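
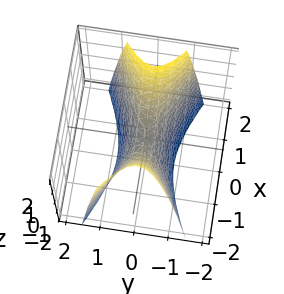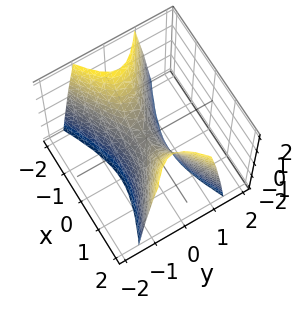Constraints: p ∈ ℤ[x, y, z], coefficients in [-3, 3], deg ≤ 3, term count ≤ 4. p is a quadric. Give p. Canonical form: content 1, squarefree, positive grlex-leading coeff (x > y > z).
x^2 - 3*y^2 - z

First, the degree is 2 — a hyperbolic paraboloid; a quadric.
Then, symmetries: it's symmetric under x → −x, forcing even powers of x; it's symmetric under y → −y, forcing even powers of y.
Next, from the axis intercepts and sections: one z-axis crossing is at z = 0; one x-axis crossing is at x = 0; one y-axis crossing is at y = 0.
Finally, putting this together gives p.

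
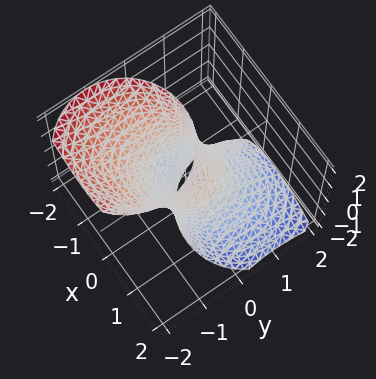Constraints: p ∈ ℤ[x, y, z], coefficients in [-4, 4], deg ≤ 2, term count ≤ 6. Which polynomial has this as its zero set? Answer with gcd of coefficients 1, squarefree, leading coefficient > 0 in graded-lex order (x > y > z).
deg p = 2. The shape is more complex than any degree-1 surface.
Reading off the gridlines: the surface avoids every integer z-axis point in the box.
Matching integer coefficients to the picture gives p.

3*x^2 + 2*x*z + 3*y^2 + 3*y*z - 2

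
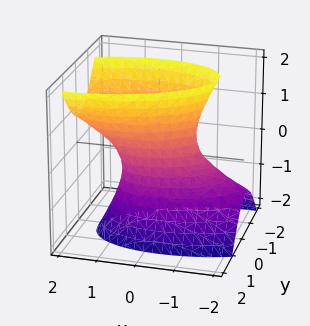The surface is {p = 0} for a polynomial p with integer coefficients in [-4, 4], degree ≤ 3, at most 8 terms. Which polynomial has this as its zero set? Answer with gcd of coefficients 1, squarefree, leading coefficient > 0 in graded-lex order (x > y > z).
1. Degree: the shape is more complex than any degree-1 surface, so deg p = 2.
2. From the axis intercepts and sections: among the integer gridlines, it crosses the x-axis at x ∈ {-1, 1}; it misses every integer gridline on the z-axis.
3. These observations pin down the coefficients.

x^2 - x*y - x*z + 3*y^2 - z^2 - 1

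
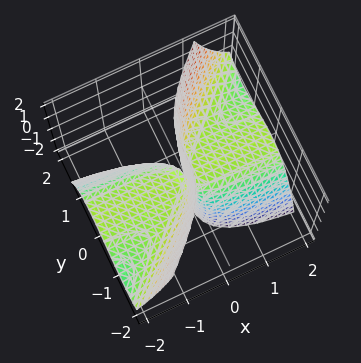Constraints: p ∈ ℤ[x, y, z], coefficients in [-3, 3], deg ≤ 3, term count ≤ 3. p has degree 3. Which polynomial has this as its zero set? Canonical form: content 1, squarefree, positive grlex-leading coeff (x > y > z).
2*x*y^2 - 2*y^3 + 3*x*z

First, degree: no degree-2 surface has this shape, so deg p = 3.
Next, against the integer gridlines: the visible z-axis segment lies entirely on the surface; every point of the x-axis in the box is on the surface; it crosses the y-axis at the gridline y = 0.
Finally, these observations pin down the coefficients.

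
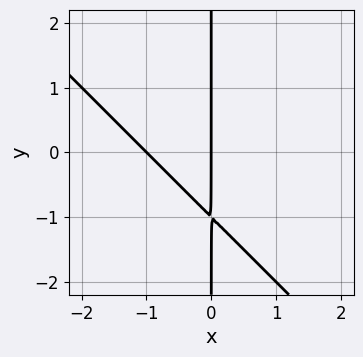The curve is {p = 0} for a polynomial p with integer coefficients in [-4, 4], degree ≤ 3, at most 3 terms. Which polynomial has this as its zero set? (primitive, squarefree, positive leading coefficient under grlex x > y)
First, the degree is 2 — a generic line meets the curve in up to 2 points.
Then, from the axis intercepts and sections: the visible y-axis segment lies entirely on the curve; among the integer gridlines, it crosses the x-axis at x ∈ {-1, 0}.
Finally, assembling these constraints gives the stated polynomial.

x^2 + x*y + x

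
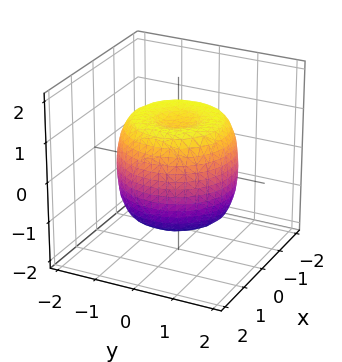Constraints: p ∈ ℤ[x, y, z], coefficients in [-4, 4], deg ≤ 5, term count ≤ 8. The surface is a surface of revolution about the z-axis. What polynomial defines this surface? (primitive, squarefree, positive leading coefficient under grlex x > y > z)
(a) Degree: the shape is more complex than any degree-3 surface, so deg p = 4.
(b) By symmetry, the surface is invariant under rotation about z: p = q(x² + y², z).
(c) Against the integer gridlines: a circular section at z = -1 has radius between 1 and 2; the z-axis gridline crossings are at z ∈ {-1, 1}.
(d) Together with the visible shape, these determine p as stated.

2*x^4 + 4*x^2*y^2 + 2*y^4 - 3*x^2 - 3*y^2 + 2*z^2 - 2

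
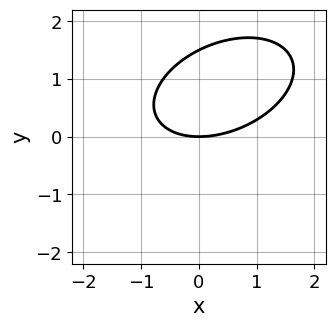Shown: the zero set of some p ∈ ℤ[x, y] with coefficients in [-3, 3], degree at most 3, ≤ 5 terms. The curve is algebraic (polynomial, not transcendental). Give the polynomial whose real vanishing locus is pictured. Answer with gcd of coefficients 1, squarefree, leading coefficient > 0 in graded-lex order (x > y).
x^2 - x*y + 2*y^2 - 3*y

(a) deg p = 2. No degree-1 curve has this shape.
(b) Checking where it meets the axes: it meets the x-axis at x = 0 (among the integer gridlines); it crosses the y-axis at the gridline y = 0.
(c) Fitting integer coefficients to these (and the overall shape) gives p.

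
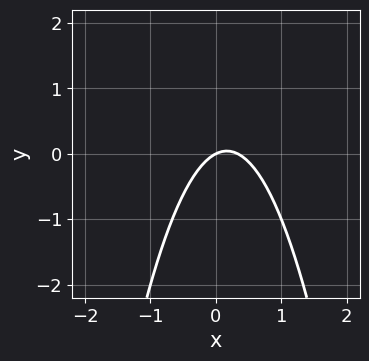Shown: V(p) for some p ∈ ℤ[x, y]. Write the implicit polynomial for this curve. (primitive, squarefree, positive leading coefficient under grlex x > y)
3*x^2 - x + 2*y

deg p = 2. The shape is more complex than any degree-1 curve.
Observable constraints: it crosses the x-axis at the gridline x = 0; one y-axis crossing is at y = 0.
These observations pin down the coefficients.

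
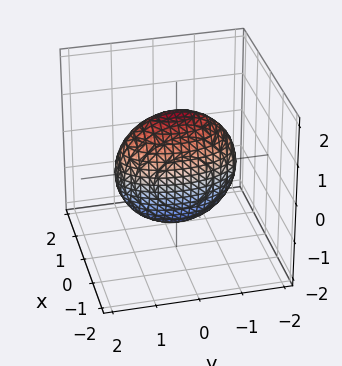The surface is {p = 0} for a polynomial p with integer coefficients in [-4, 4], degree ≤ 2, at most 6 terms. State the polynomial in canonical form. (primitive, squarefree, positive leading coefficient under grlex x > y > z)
1. deg p = 2. Bounded and convex; a quadric.
2. Symmetries: mirror symmetry y ↦ −y ⇒ only even powers of y; it's symmetric under z → −z, forcing even powers of z; it's symmetric under x → −x, forcing even powers of x.
3. Fitting integer coefficients to these (and the overall shape) gives p.

3*x^2 + y^2 + z^2 - 2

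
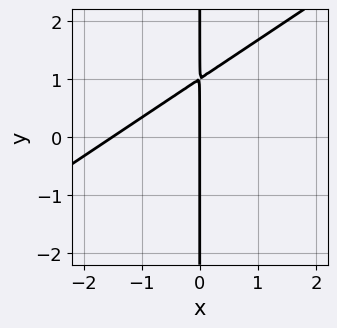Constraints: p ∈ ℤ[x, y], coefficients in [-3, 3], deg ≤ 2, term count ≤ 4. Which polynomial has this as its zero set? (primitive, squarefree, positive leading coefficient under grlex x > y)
1. Degree: no degree-1 curve has this shape, so deg p = 2.
2. Observable constraints: it crosses the x-axis at the gridline x = 0; every point of the y-axis in the box is on the curve.
3. Fitting integer coefficients to these (and the overall shape) gives p.

2*x^2 - 3*x*y + 3*x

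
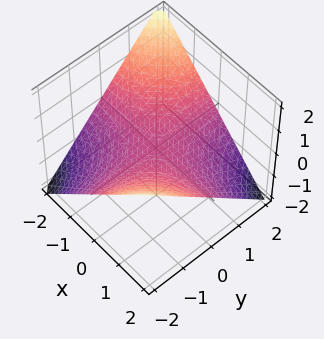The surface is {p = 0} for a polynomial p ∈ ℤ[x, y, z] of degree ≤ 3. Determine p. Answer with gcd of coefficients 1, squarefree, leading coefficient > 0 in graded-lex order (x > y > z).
x*y + 2*z

Degree: a saddle surface; a quadric, so deg p = 2.
Against the integer gridlines: the visible x-axis segment lies entirely on the surface; the visible y-axis segment lies entirely on the surface.
Solving for integer coefficients yields p as stated.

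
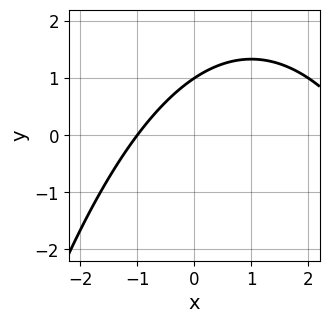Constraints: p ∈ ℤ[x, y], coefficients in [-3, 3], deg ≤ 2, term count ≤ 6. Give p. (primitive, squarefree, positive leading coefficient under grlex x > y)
First, the degree is 2 — a generic line meets the curve in up to 2 points.
Next, reading off the gridlines: one x-axis crossing is at x = -1; one y-axis crossing is at y = 1.
Finally, solving for integer coefficients yields p as stated.

x^2 - 2*x + 3*y - 3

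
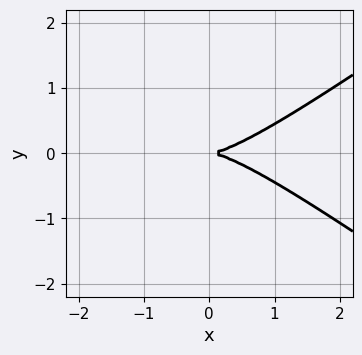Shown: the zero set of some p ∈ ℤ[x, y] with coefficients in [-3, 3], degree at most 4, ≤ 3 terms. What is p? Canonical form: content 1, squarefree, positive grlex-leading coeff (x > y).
First, deg p = 3. A generic line meets the curve in up to 3 points.
Then, symmetries: the y ↦ −y reflection is a symmetry, so y appears only in even powers.
Next, checking where it meets the axes: it meets the x-axis at x = 0 (among the integer gridlines); one y-axis crossing is at y = 0.
Finally, together with the visible shape, these determine p as stated.

x^3 - 2*x*y^2 - 3*y^2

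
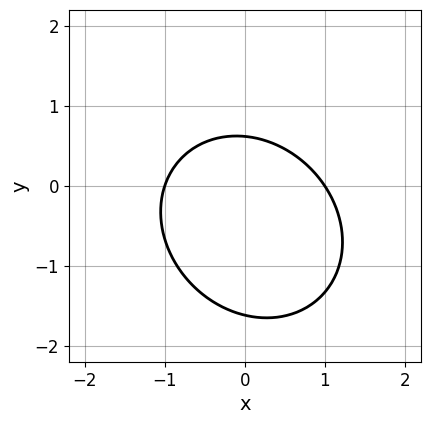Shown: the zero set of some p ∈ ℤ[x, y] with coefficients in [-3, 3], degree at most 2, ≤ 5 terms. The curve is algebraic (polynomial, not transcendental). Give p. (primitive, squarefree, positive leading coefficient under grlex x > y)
1. The degree is 2 — a generic line meets the curve in up to 2 points.
2. From the visible intercepts: among the integer gridlines, it crosses the x-axis at x ∈ {-1, 1}.
3. Assembling these constraints gives the stated polynomial.

3*x^2 + x*y + 3*y^2 + 3*y - 3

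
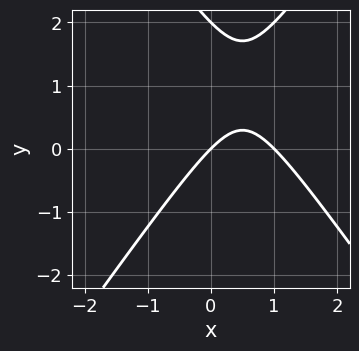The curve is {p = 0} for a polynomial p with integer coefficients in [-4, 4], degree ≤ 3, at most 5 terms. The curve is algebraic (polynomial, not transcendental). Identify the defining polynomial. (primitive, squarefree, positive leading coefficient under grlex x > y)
deg p = 2.
From the axis intercepts and sections: the x-axis gridline crossings are at x ∈ {0, 1}; among the integer gridlines, it crosses the y-axis at y ∈ {0, 2}.
These observations pin down the coefficients.

2*x^2 - y^2 - 2*x + 2*y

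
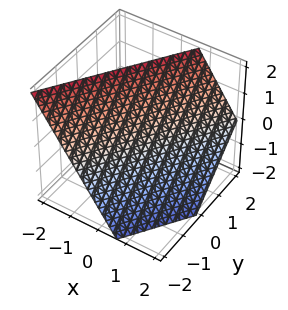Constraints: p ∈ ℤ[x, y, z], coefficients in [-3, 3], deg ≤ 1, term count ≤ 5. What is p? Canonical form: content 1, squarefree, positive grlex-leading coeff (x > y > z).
3*x - 2*y + 2*z - 2

(a) The degree is 1 — the surface is flat (a plane).
(b) From the visible intercepts: one y-axis crossing is at y = -1; one z-axis crossing is at z = 1.
(c) Together with the visible shape, these determine p as stated.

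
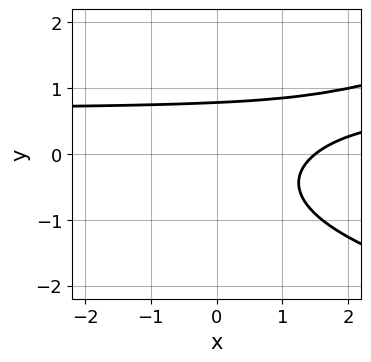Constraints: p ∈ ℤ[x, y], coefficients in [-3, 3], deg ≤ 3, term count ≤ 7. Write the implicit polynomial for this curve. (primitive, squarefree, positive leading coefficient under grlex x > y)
3*y^3 - 3*x*y + 2*x + 2*y - 3

1. The degree is 3 — a generic line meets the curve in up to 3 points.
2. Matching integer coefficients to the picture gives p.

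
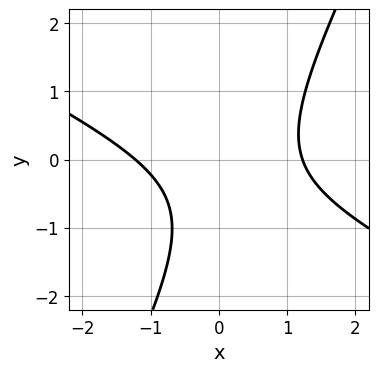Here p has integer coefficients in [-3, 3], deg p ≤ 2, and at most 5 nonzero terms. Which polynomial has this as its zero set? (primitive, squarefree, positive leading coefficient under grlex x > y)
2*x^2 + 3*x*y - 2*y^2 - 2*y - 3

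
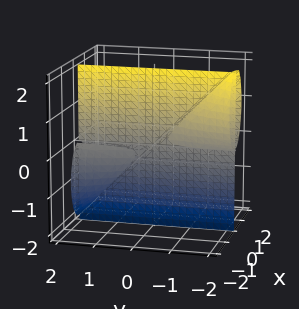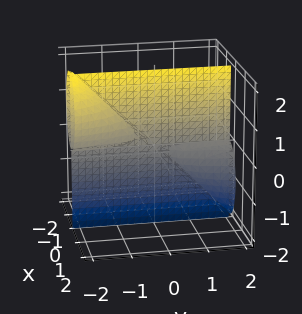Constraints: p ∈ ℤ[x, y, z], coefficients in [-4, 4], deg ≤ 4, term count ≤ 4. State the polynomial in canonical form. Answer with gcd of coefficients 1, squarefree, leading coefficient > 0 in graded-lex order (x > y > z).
1. The picture has 3 separate pieces. Treating them together as one polynomial.
2. deg p = 3. No degree-2 surface has this shape.
3. Checking where it meets the axes: the visible z-axis segment lies entirely on the surface; it meets the x-axis at x = 0 (among the integer gridlines); every point of the y-axis in the box is on the surface.
4. The integer polynomial consistent with all of this is the stated p.

2*x^3 + x*y*z + x*z^2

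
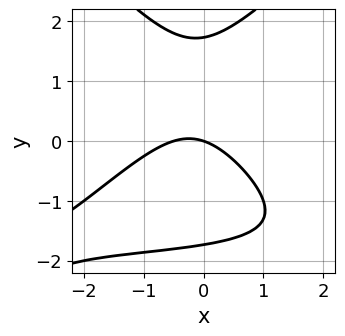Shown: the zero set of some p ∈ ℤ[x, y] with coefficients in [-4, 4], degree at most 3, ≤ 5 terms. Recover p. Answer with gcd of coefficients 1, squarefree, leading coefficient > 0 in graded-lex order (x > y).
Degree: no degree-2 curve has this shape, so deg p = 3.
From the visible intercepts: one y-axis crossing is at y = 0; one x-axis crossing is at x = 0.
Together with the visible shape, these determine p as stated.

x^2*y - y^3 + 2*x^2 + x + 3*y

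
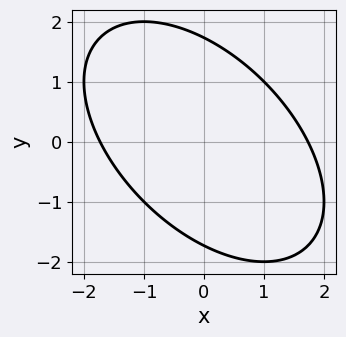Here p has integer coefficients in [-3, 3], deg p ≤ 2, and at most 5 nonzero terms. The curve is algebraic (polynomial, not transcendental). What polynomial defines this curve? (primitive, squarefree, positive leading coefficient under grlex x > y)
(a) Degree: the shape is more complex than any degree-1 curve, so deg p = 2.
(b) Solving for integer coefficients yields p as stated.

x^2 + x*y + y^2 - 3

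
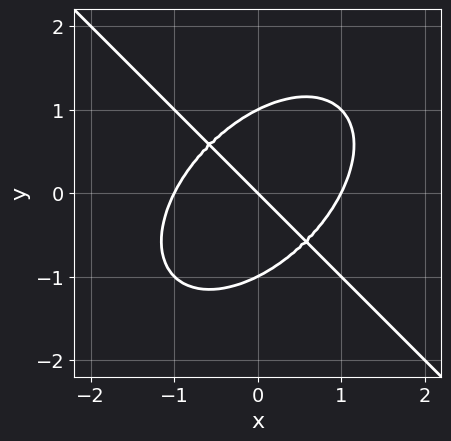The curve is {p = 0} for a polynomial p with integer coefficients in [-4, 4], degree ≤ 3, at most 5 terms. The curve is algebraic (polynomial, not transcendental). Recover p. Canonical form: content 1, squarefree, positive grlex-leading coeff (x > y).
First, the degree is 3 — a generic line meets the curve in up to 3 points.
Then, observable constraints: among the integer gridlines, it crosses the x-axis at x ∈ {-1, 0, 1}; among the integer gridlines, it crosses the y-axis at y ∈ {-1, 0, 1}.
Finally, solving for integer coefficients yields p as stated.

x^3 + y^3 - x - y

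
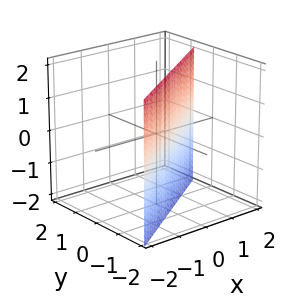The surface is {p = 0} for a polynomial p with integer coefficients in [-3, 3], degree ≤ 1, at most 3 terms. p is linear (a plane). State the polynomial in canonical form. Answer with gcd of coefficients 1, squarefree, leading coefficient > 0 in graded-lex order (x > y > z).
1. The degree is 1 — every cross-section is a straight line — this is a plane.
2. Observable constraints: no z-intercept at any integer in the box; it crosses the x-axis at the gridline x = 1.
3. Matching integer coefficients to the picture gives p.

2*x - 3*y - 2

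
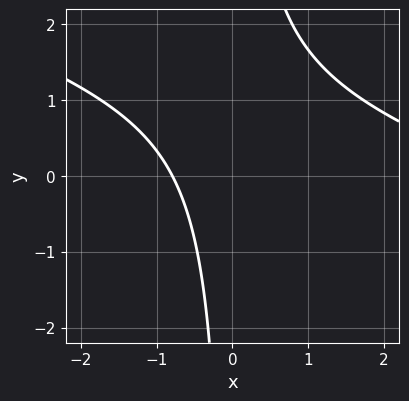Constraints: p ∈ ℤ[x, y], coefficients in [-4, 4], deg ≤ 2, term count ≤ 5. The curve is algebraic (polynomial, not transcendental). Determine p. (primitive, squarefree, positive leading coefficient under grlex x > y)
x^2 + 3*x*y - 3*x - 3

1. deg p = 2. A generic line meets the curve in up to 2 points.
2. Reading off the gridlines: the curve avoids every integer y-axis point in the box.
3. The integer polynomial consistent with all of this is the stated p.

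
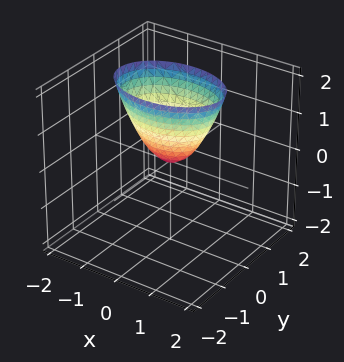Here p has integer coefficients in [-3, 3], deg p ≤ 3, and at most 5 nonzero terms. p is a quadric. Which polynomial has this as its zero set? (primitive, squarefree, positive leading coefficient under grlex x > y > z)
(a) The degree is 2 — a single bowl opening along one axis; a quadric.
(b) Symmetries: the x ↦ −x reflection is a symmetry, so x appears only in even powers; it's symmetric under y → −y, forcing even powers of y.
(c) From the axis intercepts and sections: it meets the y-axis at y = 0 (among the integer gridlines); it meets the z-axis at z = 0 (among the integer gridlines); it crosses the x-axis at the gridline x = 0.
(d) Assembling these constraints gives the stated polynomial.

x^2 + 2*y^2 - z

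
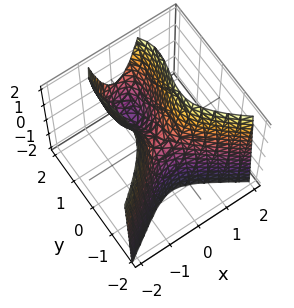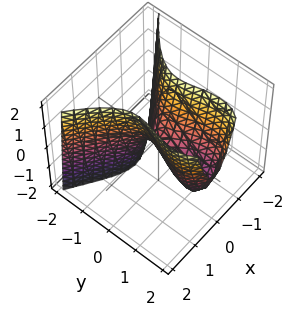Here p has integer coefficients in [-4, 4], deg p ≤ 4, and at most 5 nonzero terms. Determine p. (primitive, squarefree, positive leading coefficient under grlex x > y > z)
y^3 + 3*x^2 - 2*y^2 - z

deg p = 3. A generic line meets the surface in up to 3 points.
Observable constraints: it crosses the x-axis at the gridline x = 0; it crosses the z-axis at the gridline z = 0; the y-axis gridline crossings are at y ∈ {0, 2}.
Fitting integer coefficients to these (and the overall shape) gives p.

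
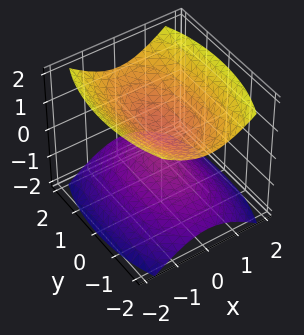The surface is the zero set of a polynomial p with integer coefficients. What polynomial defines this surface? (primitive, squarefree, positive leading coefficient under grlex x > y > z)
3*x^2 + y^2 - 3*z^2 + 1

First, there are 2 components. Treating them together as one polynomial.
Next, degree: two sheets facing apart; a quadric, so deg p = 2.
Then, symmetries: mirror symmetry x ↦ −x ⇒ only even powers of x; it's symmetric under y → −y, forcing even powers of y; it's symmetric under z → −z, forcing even powers of z.
Then, from the visible intercepts: it misses every integer gridline on the y-axis; no x-intercept at any integer in the box.
Finally, the integer polynomial consistent with all of this is the stated p.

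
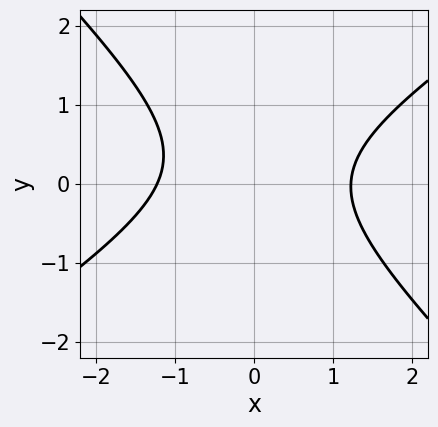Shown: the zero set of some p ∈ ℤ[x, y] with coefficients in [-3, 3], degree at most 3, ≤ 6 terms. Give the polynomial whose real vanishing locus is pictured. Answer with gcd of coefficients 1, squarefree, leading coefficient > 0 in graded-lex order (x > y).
The degree is 2 — a generic line meets the curve in up to 2 points.
Checking where it meets the axes: it misses every integer gridline on the y-axis.
The integer polynomial consistent with all of this is the stated p.

2*x^2 - x*y - 3*y^2 + y - 3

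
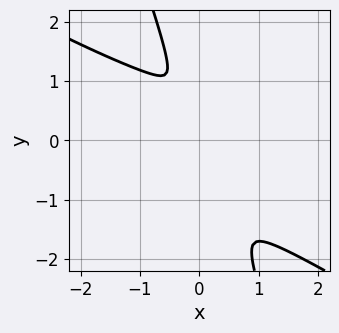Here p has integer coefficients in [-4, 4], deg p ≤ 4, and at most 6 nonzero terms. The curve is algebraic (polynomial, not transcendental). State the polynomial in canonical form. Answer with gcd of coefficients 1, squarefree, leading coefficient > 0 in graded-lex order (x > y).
First, the degree is 4 — no degree-3 curve has this shape.
Finally, solving for integer coefficients yields p as stated.

x^3*y - 3*x*y^3 - y^4 + x^2*y - 3*x^2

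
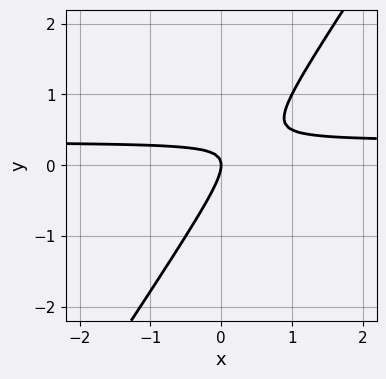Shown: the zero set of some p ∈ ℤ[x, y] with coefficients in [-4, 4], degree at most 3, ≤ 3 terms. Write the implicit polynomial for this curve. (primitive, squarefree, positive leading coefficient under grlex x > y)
First, deg p = 2. The shape is more complex than any degree-1 curve.
Next, against the integer gridlines: it crosses the y-axis at the gridline y = 0; it meets the x-axis at x = 0 (among the integer gridlines).
Finally, these observations pin down the coefficients.

3*x*y - 2*y^2 - x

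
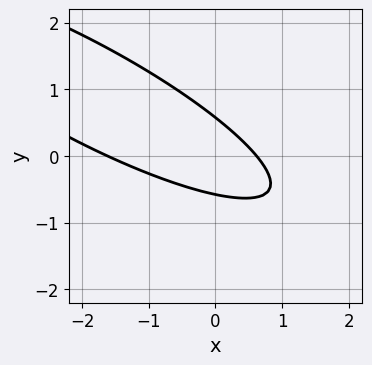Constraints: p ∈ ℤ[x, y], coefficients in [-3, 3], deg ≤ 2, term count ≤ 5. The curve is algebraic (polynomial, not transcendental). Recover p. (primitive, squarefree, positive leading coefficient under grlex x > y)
x^2 + 3*x*y + 3*y^2 + x - 1

The degree is 2 — a generic line meets the curve in up to 2 points.
Putting this together gives p.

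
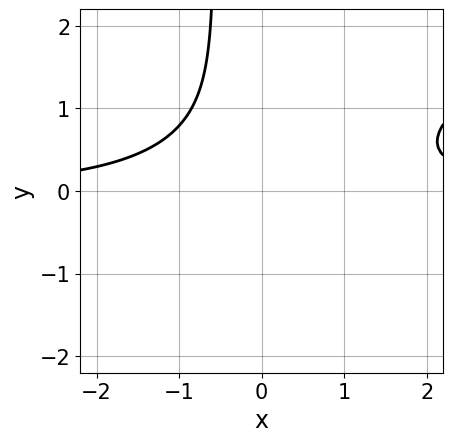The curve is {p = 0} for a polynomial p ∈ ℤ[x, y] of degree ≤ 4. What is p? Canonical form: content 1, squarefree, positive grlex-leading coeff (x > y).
2*x^2*y - 3*x*y^2 - 2*y^2 + y - 3

1. The degree is 3 — no degree-2 curve has this shape.
2. Observable constraints: no x-intercept at any integer in the box; the curve avoids every integer y-axis point in the box.
3. Solving for integer coefficients yields p as stated.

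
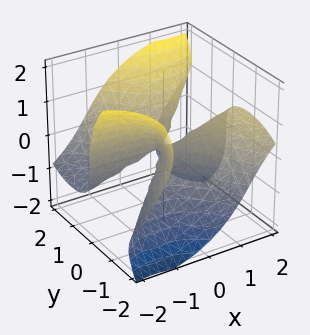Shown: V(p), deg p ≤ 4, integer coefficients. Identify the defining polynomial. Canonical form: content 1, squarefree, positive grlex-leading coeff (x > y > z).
(a) deg p = 3.
(b) From the visible intercepts: one z-axis crossing is at z = 0; one y-axis crossing is at y = 0; every point of the x-axis in the box is on the surface.
(c) Putting this together gives p.

2*x^2*y - 3*x*y*z - y^3 + 2*z^3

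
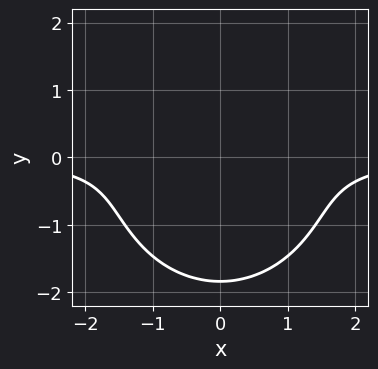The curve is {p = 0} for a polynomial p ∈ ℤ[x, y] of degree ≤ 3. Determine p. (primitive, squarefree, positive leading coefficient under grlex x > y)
x^2*y + y^3 + y^2 - y + 1

1. deg p = 3.
2. Symmetries: the x ↦ −x reflection is a symmetry, so x appears only in even powers.
3. Checking where it meets the axes: it misses every integer gridline on the x-axis.
4. Putting this together gives p.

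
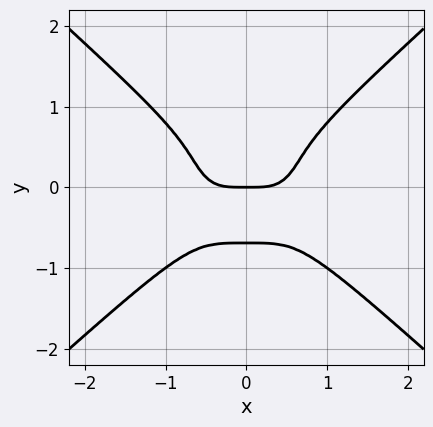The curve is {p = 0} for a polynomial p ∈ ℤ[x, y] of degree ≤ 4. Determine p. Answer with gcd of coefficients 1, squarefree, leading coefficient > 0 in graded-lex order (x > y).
2*x^4 - 3*y^4 - y

Degree: the shape is more complex than any degree-3 curve, so deg p = 4.
Symmetries: it's symmetric under x → −x, forcing even powers of x.
From the axis intercepts and sections: it crosses the x-axis at the gridline x = 0; one y-axis crossing is at y = 0.
Putting this together gives p.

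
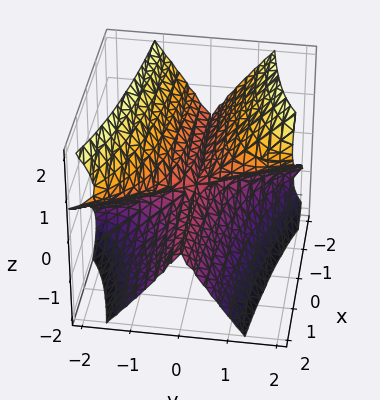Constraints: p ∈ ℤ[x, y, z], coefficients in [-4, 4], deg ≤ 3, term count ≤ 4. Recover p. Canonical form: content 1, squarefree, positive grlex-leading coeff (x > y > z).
(a) The degree is 3 — a generic line meets the surface in up to 3 points.
(b) Checking where it meets the axes: the visible x-axis segment lies entirely on the surface; it meets the y-axis at y = 0 (among the integer gridlines); it meets the z-axis at z = 0 (among the integer gridlines).
(c) Putting this together gives p.

2*x*y^2 + y^3 - 3*y^2*z + 2*z^3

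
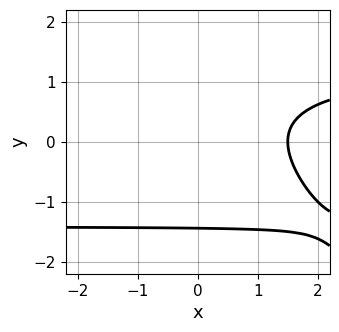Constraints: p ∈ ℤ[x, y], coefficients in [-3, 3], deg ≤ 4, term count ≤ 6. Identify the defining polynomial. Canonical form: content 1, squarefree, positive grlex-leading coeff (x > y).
1. deg p = 3.
2. Putting this together gives p.

x*y^2 + y^3 - 2*x + 3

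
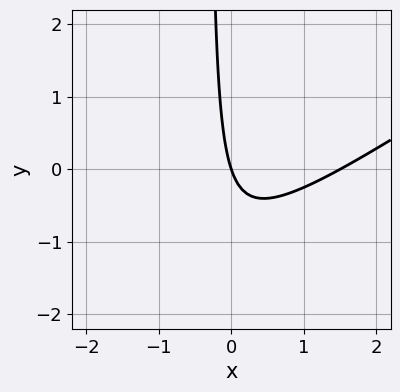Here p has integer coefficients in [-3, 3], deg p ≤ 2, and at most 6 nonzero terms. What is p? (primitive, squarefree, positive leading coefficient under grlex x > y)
(a) The degree is 2 — a generic line meets the curve in up to 2 points.
(b) Checking where it meets the axes: it crosses the y-axis at the gridline y = 0; one x-axis crossing is at x = 0.
(c) Assembling these constraints gives the stated polynomial.

2*x^2 - 3*x*y - 3*x - y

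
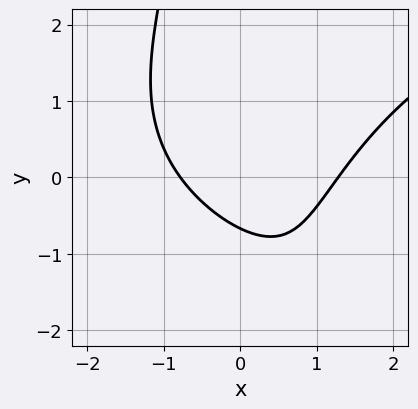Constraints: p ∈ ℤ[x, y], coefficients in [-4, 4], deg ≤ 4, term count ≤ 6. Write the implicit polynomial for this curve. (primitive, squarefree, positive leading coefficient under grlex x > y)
(a) deg p = 3.
(b) Solving for integer coefficients yields p as stated.

x*y^2 - 2*x^2 + x + 3*y + 2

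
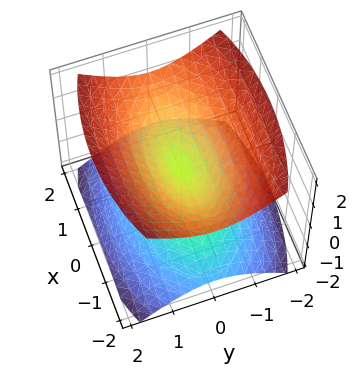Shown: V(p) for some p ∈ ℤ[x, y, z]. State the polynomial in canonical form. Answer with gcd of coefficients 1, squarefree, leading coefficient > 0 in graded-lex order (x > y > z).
x^2 + 3*y^2 - 3*z^2

First, I count 2 distinct pieces. Treating them together as one polynomial.
Then, degree: two nappes meeting at a single point; a quadric, so deg p = 2.
Next, symmetries: it's symmetric under y → −y, forcing even powers of y; the x ↦ −x reflection is a symmetry, so x appears only in even powers; mirror symmetry z ↦ −z ⇒ only even powers of z.
Next, checking where it meets the axes: it crosses the x-axis at the gridline x = 0; it crosses the y-axis at the gridline y = 0; it crosses the z-axis at the gridline z = 0.
Finally, solving for integer coefficients yields p as stated.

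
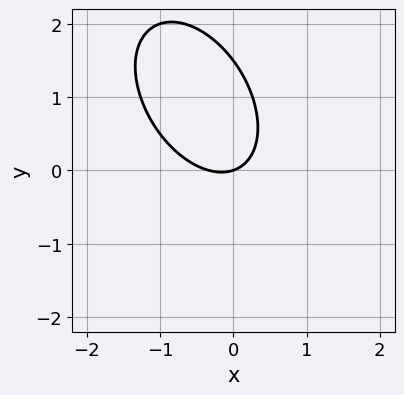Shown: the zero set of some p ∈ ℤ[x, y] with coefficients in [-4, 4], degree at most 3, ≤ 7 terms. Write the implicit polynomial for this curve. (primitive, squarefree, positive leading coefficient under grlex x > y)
deg p = 2.
Observable constraints: one x-axis crossing is at x = 0; one y-axis crossing is at y = 0.
Matching integer coefficients to the picture gives p.

3*x^2 + 2*x*y + 2*y^2 + x - 3*y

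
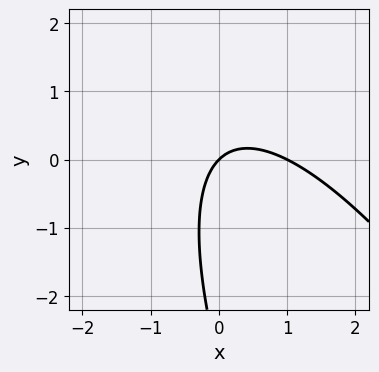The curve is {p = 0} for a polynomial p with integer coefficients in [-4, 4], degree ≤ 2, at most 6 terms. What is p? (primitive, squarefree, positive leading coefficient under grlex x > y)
(a) The degree is 2 — the shape is more complex than any degree-1 curve.
(b) From the axis intercepts and sections: among the integer gridlines, it crosses the x-axis at x ∈ {0, 1}; it crosses the y-axis at the gridline y = 0.
(c) These observations pin down the coefficients.

3*x^2 + 3*x*y + y^2 - 3*x + 3*y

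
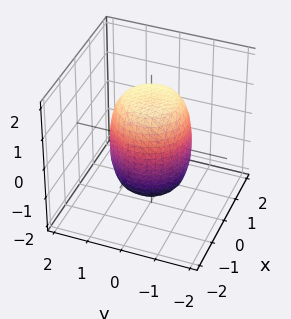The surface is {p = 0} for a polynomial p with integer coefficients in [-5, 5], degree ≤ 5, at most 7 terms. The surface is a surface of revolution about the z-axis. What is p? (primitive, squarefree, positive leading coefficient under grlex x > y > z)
2*x^4 + 4*x^2*y^2 + 2*y^4 - x^2 - y^2 + z^2 - 2

First, degree: no degree-3 surface has this shape, so deg p = 4.
Next, by symmetry, every cross-section ⟂ z is a circle, so x, y appear only via x² + y².
Next, against the integer gridlines: a circular section at z = -1 has radius exactly 1.
Finally, matching integer coefficients to the picture gives p.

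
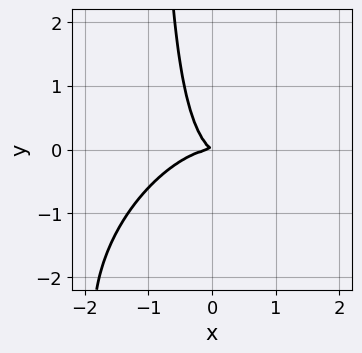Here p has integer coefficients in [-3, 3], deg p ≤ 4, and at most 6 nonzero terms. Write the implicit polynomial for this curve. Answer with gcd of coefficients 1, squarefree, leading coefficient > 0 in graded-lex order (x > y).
First, degree: a generic line meets the curve in up to 3 points, so deg p = 3.
Next, reading off the gridlines: it crosses the y-axis at the gridline y = 0; one x-axis crossing is at x = 0.
Finally, matching integer coefficients to the picture gives p.

3*x^3 - 3*x^2*y + 3*x*y^2 + 2*x*y + 3*y^2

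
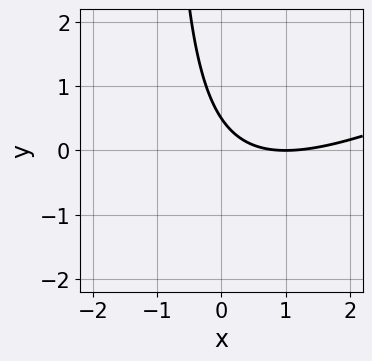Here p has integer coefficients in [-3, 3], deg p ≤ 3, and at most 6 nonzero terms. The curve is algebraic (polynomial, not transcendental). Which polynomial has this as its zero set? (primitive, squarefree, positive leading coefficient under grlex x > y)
x^2 - 2*x*y - 2*x - 2*y + 1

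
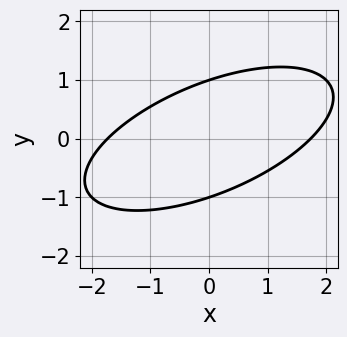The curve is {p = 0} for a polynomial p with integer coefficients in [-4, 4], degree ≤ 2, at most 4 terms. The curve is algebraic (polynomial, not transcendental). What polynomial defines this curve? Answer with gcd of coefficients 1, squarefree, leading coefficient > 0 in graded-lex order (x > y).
Degree: a generic line meets the curve in up to 2 points, so deg p = 2.
From the visible intercepts: the y-axis gridline crossings are at y ∈ {-1, 1}.
Assembling these constraints gives the stated polynomial.

x^2 - 2*x*y + 3*y^2 - 3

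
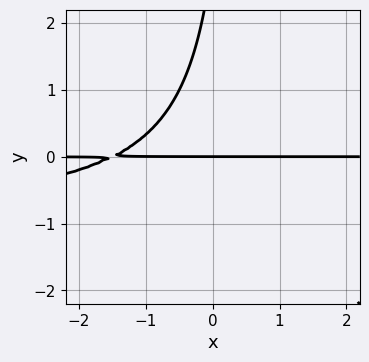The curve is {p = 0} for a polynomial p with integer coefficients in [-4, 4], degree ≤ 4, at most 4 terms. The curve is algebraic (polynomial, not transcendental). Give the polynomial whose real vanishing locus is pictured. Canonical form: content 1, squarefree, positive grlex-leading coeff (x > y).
First, the degree is 3 — a generic line meets the curve in up to 3 points.
Then, checking where it meets the axes: it crosses the y-axis at the gridline y = 0; the visible x-axis segment lies entirely on the curve.
Finally, together with the visible shape, these determine p as stated.

2*x*y^2 + 2*x*y - y^2 + 3*y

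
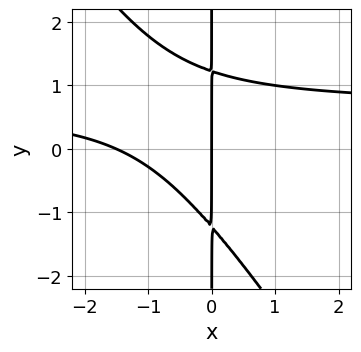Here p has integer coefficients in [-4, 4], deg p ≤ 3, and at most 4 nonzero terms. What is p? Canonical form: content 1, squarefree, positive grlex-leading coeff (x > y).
First, degree: no degree-2 curve has this shape, so deg p = 3.
Then, from the axis intercepts and sections: it meets the x-axis at x = 0 (among the integer gridlines); the visible y-axis segment lies entirely on the curve.
Finally, these observations pin down the coefficients.

3*x^2*y + 2*x*y^2 - 2*x^2 - 3*x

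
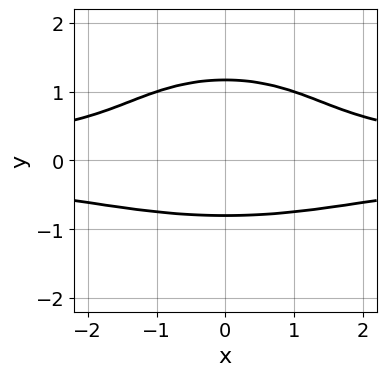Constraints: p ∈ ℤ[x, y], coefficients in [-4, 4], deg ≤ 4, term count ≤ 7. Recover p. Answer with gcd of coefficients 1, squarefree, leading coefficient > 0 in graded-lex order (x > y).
First, the degree is 4 — no degree-3 curve has this shape.
Then, symmetries: it's symmetric under x → −x, forcing even powers of x.
Then, observable constraints: the curve avoids every integer x-axis point in the box.
Finally, the integer polynomial consistent with all of this is the stated p.

x^2*y^2 + 3*y^4 - 3*y^3 + y - 2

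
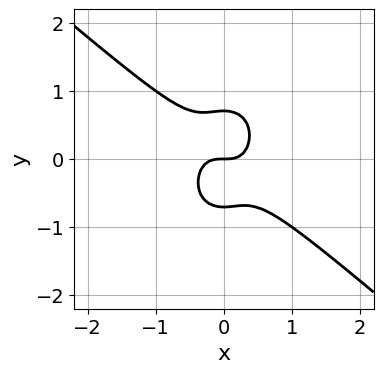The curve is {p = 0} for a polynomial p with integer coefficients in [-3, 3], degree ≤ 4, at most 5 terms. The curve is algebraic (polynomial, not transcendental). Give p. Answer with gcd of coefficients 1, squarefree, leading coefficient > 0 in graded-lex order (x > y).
3*x^3 + 2*x^2*y + 2*y^3 - y

First, the degree is 3 — the shape is more complex than any degree-2 curve.
Next, observable constraints: one y-axis crossing is at y = 0; it meets the x-axis at x = 0 (among the integer gridlines).
Finally, matching integer coefficients to the picture gives p.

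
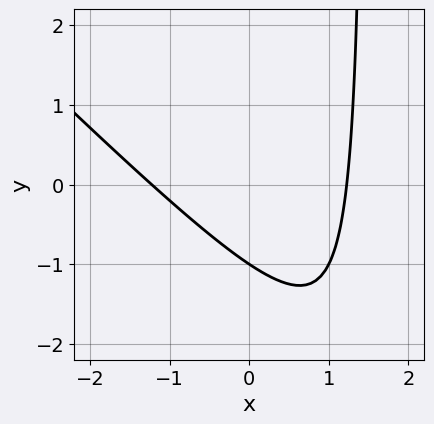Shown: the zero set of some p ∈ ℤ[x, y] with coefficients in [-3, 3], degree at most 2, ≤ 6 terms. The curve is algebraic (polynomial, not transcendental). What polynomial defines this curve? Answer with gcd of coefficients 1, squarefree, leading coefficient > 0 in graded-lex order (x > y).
First, the degree is 2 — the shape is more complex than any degree-1 curve.
Next, from the axis intercepts and sections: it meets the y-axis at y = -1 (among the integer gridlines).
Finally, together with the visible shape, these determine p as stated.

2*x^2 + 2*x*y - 3*y - 3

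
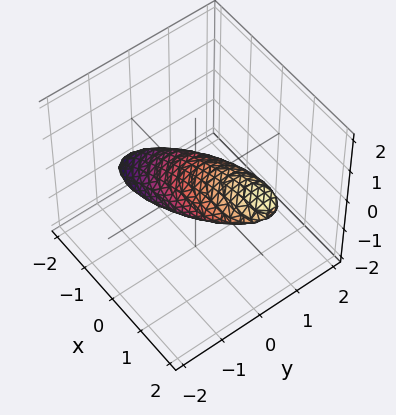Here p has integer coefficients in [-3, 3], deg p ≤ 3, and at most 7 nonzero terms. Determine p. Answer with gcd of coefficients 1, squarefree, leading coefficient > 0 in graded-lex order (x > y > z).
1. Degree: a generic line meets the surface in up to 2 points, so deg p = 2.
2. Reading off the gridlines: the x-axis gridline crossings are at x ∈ {-1, 1}.
3. Fitting integer coefficients to these (and the overall shape) gives p.

x^2 - 3*x*z + 2*y^2 - y*z + 3*z^2 - 1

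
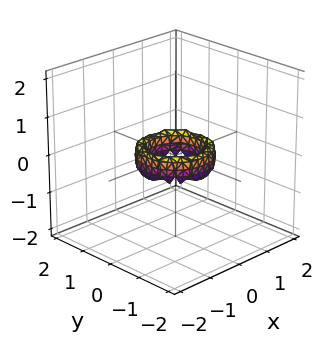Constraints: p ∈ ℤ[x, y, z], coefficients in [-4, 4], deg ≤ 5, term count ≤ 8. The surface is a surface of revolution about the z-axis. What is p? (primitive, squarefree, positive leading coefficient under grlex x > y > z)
(a) deg p = 4. No degree-3 surface has this shape.
(b) Symmetries: rotational symmetry about the z-axis ⇒ p depends on x, y only through x² + y².
(c) Observable constraints: the y-axis gridline crossings are at y ∈ {-1, 1}; a circular section at z = 0 has radius between 0 and 1; among the integer gridlines, it crosses the x-axis at x ∈ {-1, 1}; it misses every integer gridline on the z-axis.
(d) Assembling these constraints gives the stated polynomial.

2*x^4 + 4*x^2*y^2 + 2*y^4 - 3*x^2 - 3*y^2 + z^2 + 1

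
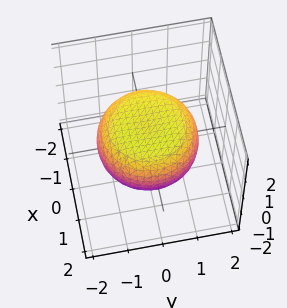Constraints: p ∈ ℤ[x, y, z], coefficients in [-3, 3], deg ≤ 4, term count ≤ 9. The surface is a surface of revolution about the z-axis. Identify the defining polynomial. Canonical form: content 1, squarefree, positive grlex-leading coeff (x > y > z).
x^4 + 2*x^2*y^2 + y^4 - x^2 - y^2 + 3*z^2 - 2

(a) The degree is 4 — the shape is more complex than any degree-3 surface.
(b) Symmetry: every cross-section ⟂ z is a circle, so x, y appear only via x² + y².
(c) Observable constraints: a circular section at z = 0 has radius between 1 and 2.
(d) Assembling these constraints gives the stated polynomial.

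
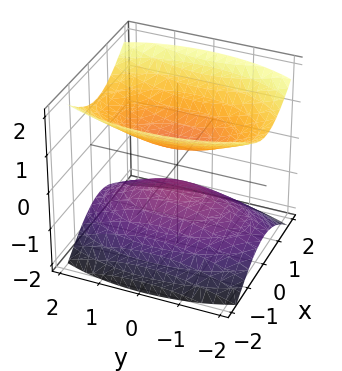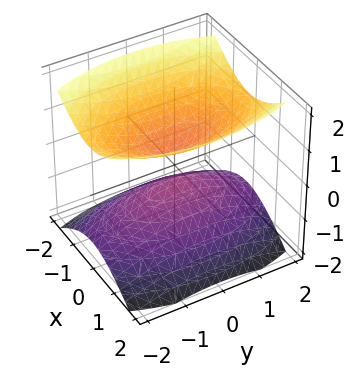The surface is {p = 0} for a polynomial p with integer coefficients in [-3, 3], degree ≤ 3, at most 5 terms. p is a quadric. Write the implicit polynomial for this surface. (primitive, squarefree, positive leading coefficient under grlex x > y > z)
3*x^2 + y^2 - 3*z^2 + 1

The picture has 2 separate pieces.
The degree is 2 — two sheets facing apart; a quadric.
Symmetries: the x ↦ −x reflection is a symmetry, so x appears only in even powers; it's symmetric under z → −z, forcing even powers of z; the y ↦ −y reflection is a symmetry, so y appears only in even powers.
From the visible intercepts: the surface avoids every integer y-axis point in the box; the surface avoids every integer x-axis point in the box.
Together with the visible shape, these determine p as stated.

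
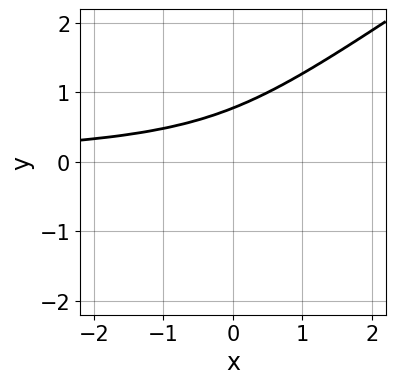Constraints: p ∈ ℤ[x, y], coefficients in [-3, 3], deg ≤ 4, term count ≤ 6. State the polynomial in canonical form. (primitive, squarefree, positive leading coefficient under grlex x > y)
2*x*y^2 - 3*y^3 + 2*x*y - y^2 + 2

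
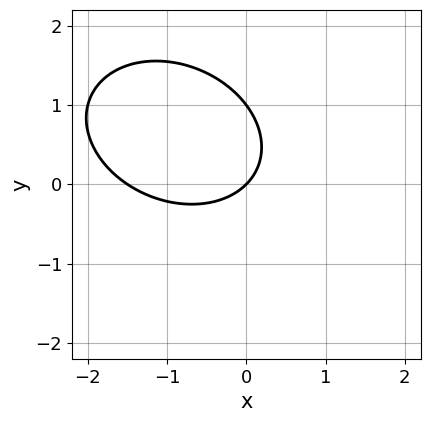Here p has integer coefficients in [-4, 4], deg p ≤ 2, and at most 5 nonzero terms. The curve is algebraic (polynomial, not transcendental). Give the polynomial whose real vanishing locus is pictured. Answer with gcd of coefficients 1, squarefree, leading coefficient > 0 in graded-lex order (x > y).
First, the degree is 2 — the shape is more complex than any degree-1 curve.
Then, checking where it meets the axes: it crosses the x-axis at the gridline x = 0; among the integer gridlines, it crosses the y-axis at y ∈ {0, 1}.
Finally, the integer polynomial consistent with all of this is the stated p.

2*x^2 + x*y + 3*y^2 + 3*x - 3*y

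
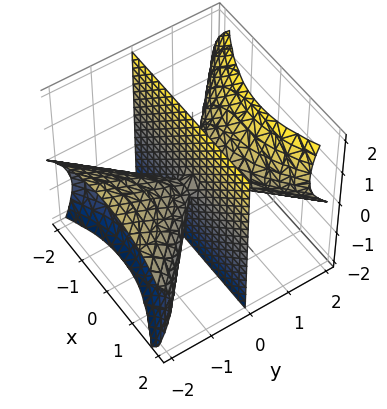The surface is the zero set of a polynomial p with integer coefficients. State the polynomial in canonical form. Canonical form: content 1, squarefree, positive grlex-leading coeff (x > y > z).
There are 2 components. Treating them together as one polynomial.
Degree: no degree-2 surface has this shape, so deg p = 3.
From the visible intercepts: every point of the z-axis in the box is on the surface; every point of the x-axis in the box is on the surface; one y-axis crossing is at y = 0.
Fitting integer coefficients to these (and the overall shape) gives p.

2*x^2*y - x*y*z - 2*y^3 - 3*y^2*z + 3*y*z^2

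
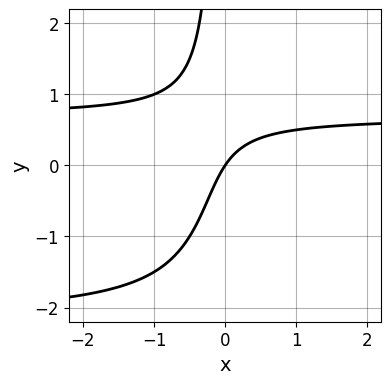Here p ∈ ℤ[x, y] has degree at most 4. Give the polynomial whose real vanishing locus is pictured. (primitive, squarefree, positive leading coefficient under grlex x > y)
2*x*y^2 + 3*x*y - 3*x + 2*y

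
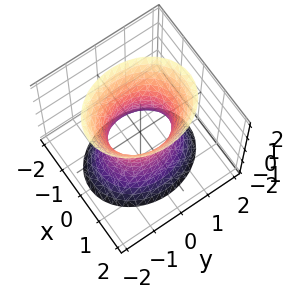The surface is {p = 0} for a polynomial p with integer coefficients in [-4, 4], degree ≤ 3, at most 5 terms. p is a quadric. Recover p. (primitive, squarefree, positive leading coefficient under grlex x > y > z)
Degree: an hourglass — one-sheet hyperboloid; a quadric, so deg p = 2.
Symmetries: it's symmetric under z → −z, forcing even powers of z; mirror symmetry x ↦ −x ⇒ only even powers of x; the y ↦ −y reflection is a symmetry, so y appears only in even powers.
From the axis intercepts and sections: it misses every integer gridline on the z-axis; the y-axis gridline crossings are at y ∈ {-1, 1}.
Matching integer coefficients to the picture gives p.

3*x^2 + 2*y^2 - z^2 - 2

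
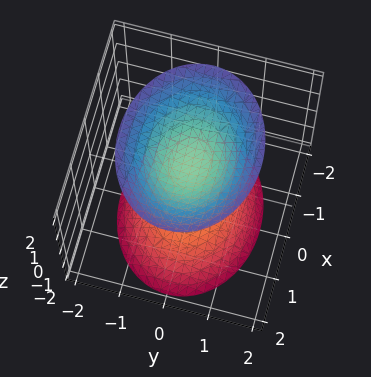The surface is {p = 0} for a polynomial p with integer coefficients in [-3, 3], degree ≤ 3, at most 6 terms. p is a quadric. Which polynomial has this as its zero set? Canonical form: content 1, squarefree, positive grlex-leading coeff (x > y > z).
1. I count 2 distinct pieces.
2. Degree: two sheets facing apart; a quadric, so deg p = 2.
3. Symmetries: it's symmetric under y → −y, forcing even powers of y; mirror symmetry z ↦ −z ⇒ only even powers of z; it's symmetric under x → −x, forcing even powers of x.
4. From the visible intercepts: it misses every integer gridline on the y-axis; no x-intercept at any integer in the box; the z-axis gridline crossings are at z ∈ {-1, 1}.
5. The integer polynomial consistent with all of this is the stated p.

2*x^2 + 3*y^2 - 2*z^2 + 2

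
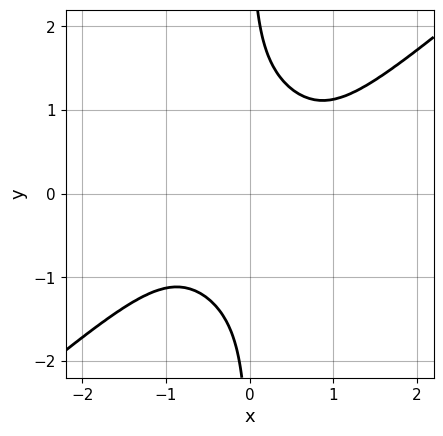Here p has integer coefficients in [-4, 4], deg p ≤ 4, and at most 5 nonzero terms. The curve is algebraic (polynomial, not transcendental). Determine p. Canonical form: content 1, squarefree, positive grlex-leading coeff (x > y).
deg p = 4.
Checking where it meets the axes: the curve avoids every integer y-axis point in the box; it misses every integer gridline on the x-axis.
Fitting integer coefficients to these (and the overall shape) gives p.

2*x^4 - x^3*y - 2*x*y^3 + 2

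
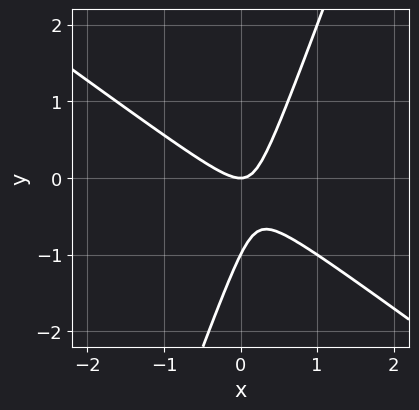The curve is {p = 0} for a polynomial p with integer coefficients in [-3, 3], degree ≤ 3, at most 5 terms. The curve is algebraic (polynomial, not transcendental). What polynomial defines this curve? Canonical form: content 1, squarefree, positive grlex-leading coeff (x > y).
2*x^2 + 2*x*y - y^2 - y

First, deg p = 2. No degree-1 curve has this shape.
Next, observable constraints: it crosses the x-axis at the gridline x = 0; the y-axis gridline crossings are at y ∈ {-1, 0}.
Finally, assembling these constraints gives the stated polynomial.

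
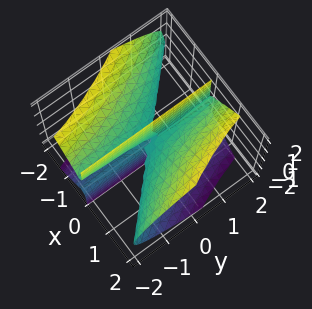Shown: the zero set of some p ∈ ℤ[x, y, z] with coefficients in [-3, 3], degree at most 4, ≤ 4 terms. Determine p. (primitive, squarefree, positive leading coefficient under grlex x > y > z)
Degree: a generic line meets the surface in up to 3 points, so deg p = 3.
Reading off the gridlines: the visible y-axis segment lies entirely on the surface; every point of the z-axis in the box is on the surface; one x-axis crossing is at x = 0.
These observations pin down the coefficients.

x^3 + x^2*y - x*z^2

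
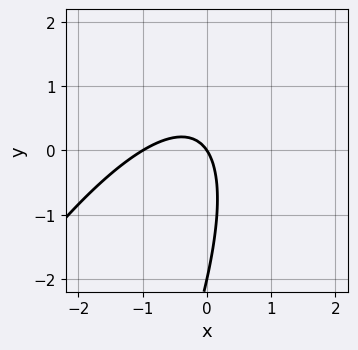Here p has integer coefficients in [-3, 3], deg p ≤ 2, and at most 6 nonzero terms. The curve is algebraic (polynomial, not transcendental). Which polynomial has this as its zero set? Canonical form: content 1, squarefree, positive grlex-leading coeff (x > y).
(a) Degree: the shape is more complex than any degree-1 curve, so deg p = 2.
(b) Against the integer gridlines: the y-axis gridline crossings are at y ∈ {-2, 0}; the x-axis gridline crossings are at x ∈ {-1, 0}.
(c) Solving for integer coefficients yields p as stated.

3*x^2 - 3*x*y + y^2 + 3*x + 2*y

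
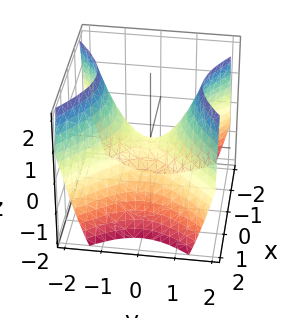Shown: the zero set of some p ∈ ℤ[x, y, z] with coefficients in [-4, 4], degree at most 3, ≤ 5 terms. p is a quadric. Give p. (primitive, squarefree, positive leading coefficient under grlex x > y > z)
x^2 - y^2 + z

1. deg p = 2. A saddle surface; a quadric.
2. Symmetries: the y ↦ −y reflection is a symmetry, so y appears only in even powers; the x ↦ −x reflection is a symmetry, so x appears only in even powers.
3. Against the integer gridlines: it crosses the x-axis at the gridline x = 0; it meets the z-axis at z = 0 (among the integer gridlines); it meets the y-axis at y = 0 (among the integer gridlines).
4. These observations pin down the coefficients.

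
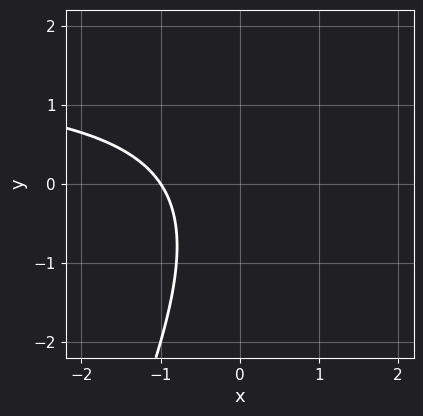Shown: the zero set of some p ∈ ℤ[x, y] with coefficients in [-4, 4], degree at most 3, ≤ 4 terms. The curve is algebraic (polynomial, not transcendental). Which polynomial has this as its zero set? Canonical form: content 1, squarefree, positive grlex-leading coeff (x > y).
2*x*y - y^2 - 3*x - 3

Degree: the shape is more complex than any degree-1 curve, so deg p = 2.
Observable constraints: the curve avoids every integer y-axis point in the box; it meets the x-axis at x = -1 (among the integer gridlines).
Fitting integer coefficients to these (and the overall shape) gives p.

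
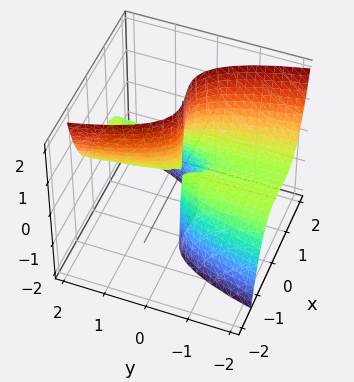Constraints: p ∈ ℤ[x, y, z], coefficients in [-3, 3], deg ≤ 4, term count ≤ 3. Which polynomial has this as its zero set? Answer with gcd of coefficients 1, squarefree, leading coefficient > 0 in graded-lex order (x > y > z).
1. The degree is 3 — the shape is more complex than any degree-2 surface.
2. From the axis intercepts and sections: it crosses the x-axis at the gridline x = 1; every point of the y-axis in the box is on the surface; the visible z-axis segment lies entirely on the surface.
3. The integer polynomial consistent with all of this is the stated p.

x^3 - x^2 + y*z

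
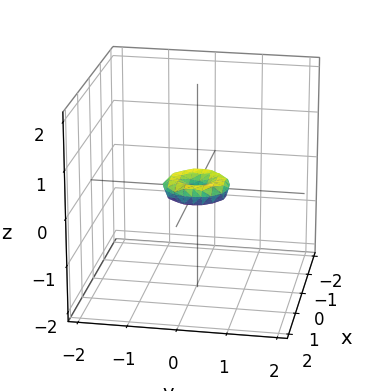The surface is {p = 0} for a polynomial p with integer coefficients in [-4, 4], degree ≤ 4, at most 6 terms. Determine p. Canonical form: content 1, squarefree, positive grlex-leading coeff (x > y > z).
2*x^4 + 4*x^2*y^2 + 2*y^4 - x^2 - y^2 + 3*z^2

(a) Degree: the shape is more complex than any degree-3 surface, so deg p = 4.
(b) Symmetry: the z-axis is an axis of rotation, so x and y enter only as x² + y².
(c) Against the integer gridlines: one x-axis crossing is at x = 0; a circular section at z = 0 has radius between 0 and 1; one y-axis crossing is at y = 0.
(d) Fitting integer coefficients to these (and the overall shape) gives p.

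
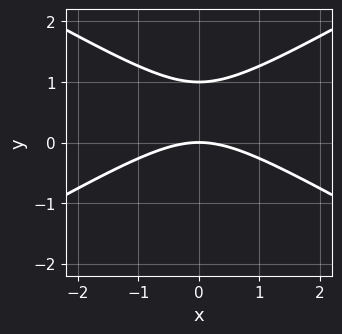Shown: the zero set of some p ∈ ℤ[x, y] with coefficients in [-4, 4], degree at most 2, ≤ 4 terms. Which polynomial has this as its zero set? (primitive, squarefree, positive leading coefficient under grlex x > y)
x^2 - 3*y^2 + 3*y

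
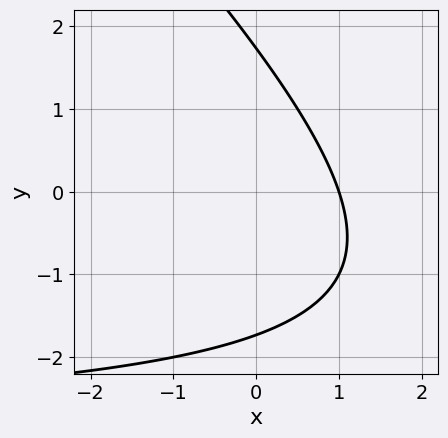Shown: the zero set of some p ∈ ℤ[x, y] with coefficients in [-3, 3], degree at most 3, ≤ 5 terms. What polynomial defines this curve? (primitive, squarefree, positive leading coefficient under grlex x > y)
x*y + y^2 + 3*x - 3

First, deg p = 2. A generic line meets the curve in up to 2 points.
Next, against the integer gridlines: it meets the x-axis at x = 1 (among the integer gridlines).
Finally, assembling these constraints gives the stated polynomial.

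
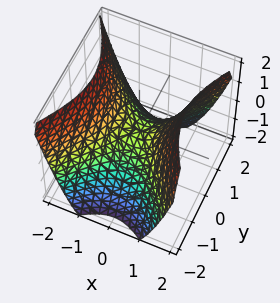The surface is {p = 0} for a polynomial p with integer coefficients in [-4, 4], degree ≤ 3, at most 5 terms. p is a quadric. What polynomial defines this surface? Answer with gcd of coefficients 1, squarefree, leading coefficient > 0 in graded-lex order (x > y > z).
3*x^2 - 2*y^2 - 3*z

(a) The degree is 2 — a hyperbolic paraboloid; a quadric.
(b) Symmetries: mirror symmetry x ↦ −x ⇒ only even powers of x; it's symmetric under y → −y, forcing even powers of y.
(c) Against the integer gridlines: it crosses the x-axis at the gridline x = 0; it meets the y-axis at y = 0 (among the integer gridlines); it meets the z-axis at z = 0 (among the integer gridlines).
(d) Fitting integer coefficients to these (and the overall shape) gives p.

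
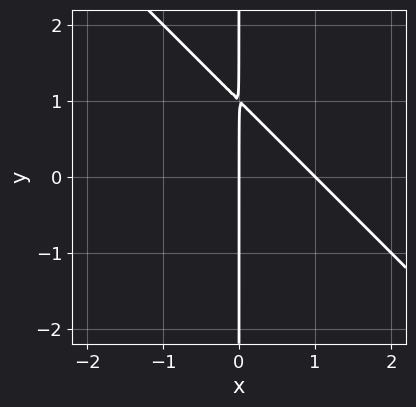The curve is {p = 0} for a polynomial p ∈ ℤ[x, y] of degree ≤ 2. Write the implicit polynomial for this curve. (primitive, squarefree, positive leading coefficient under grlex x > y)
x^2 + x*y - x

First, degree: the shape is more complex than any degree-1 curve, so deg p = 2.
Then, from the axis intercepts and sections: every point of the y-axis in the box is on the curve; the x-axis gridline crossings are at x ∈ {0, 1}.
Finally, the integer polynomial consistent with all of this is the stated p.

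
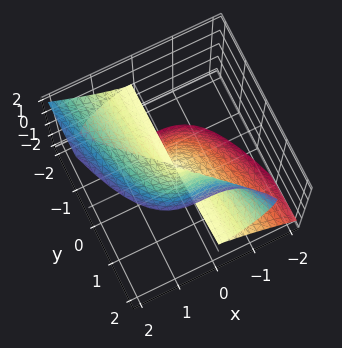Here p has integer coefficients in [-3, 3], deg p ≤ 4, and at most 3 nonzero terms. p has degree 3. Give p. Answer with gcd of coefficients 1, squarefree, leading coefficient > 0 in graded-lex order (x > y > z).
3*x^3 + 3*y*z^2 - 2*z^3

1. Degree: no degree-2 surface has this shape, so deg p = 3.
2. From the visible intercepts: it meets the x-axis at x = 0 (among the integer gridlines); every point of the y-axis in the box is on the surface; it meets the z-axis at z = 0 (among the integer gridlines).
3. The integer polynomial consistent with all of this is the stated p.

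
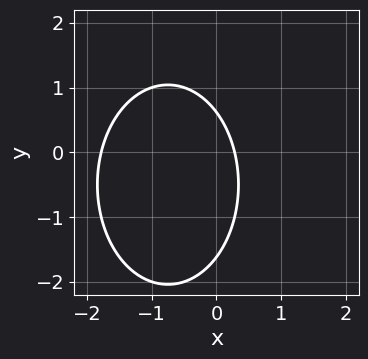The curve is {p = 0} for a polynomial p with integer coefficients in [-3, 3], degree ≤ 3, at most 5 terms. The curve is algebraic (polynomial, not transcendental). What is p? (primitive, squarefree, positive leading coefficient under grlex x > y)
2*x^2 + y^2 + 3*x + y - 1

First, degree: no degree-1 curve has this shape, so deg p = 2.
Finally, matching integer coefficients to the picture gives p.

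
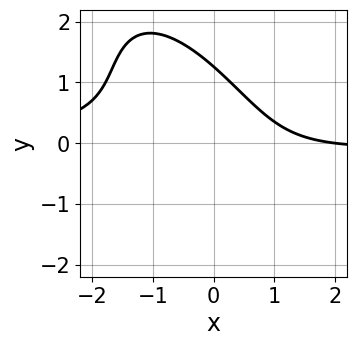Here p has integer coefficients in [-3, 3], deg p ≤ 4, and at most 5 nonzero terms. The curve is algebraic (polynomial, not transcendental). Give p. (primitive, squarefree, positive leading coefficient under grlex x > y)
2*x^2*y + 2*x*y^2 + y^3 + x - 2

1. deg p = 3. No degree-2 curve has this shape.
2. Observable constraints: it crosses the x-axis at the gridline x = 2.
3. Putting this together gives p.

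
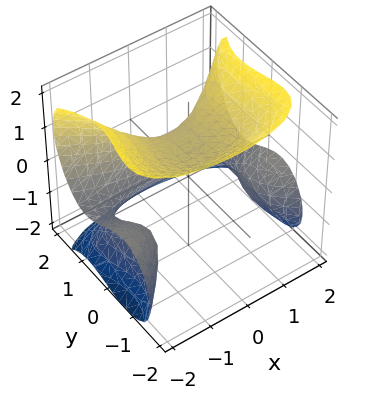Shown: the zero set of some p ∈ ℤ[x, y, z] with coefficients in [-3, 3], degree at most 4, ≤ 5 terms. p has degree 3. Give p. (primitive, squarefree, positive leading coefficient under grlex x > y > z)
x^2*y + 2*x^2*z - 3*y^3 - 2*z^3 + 2

First, degree: the shape is more complex than any degree-2 surface, so deg p = 3.
Then, from the visible intercepts: it crosses the z-axis at the gridline z = 1; no x-intercept at any integer in the box.
Finally, these observations pin down the coefficients.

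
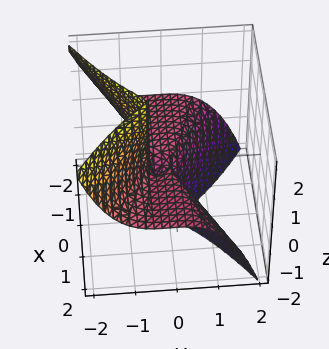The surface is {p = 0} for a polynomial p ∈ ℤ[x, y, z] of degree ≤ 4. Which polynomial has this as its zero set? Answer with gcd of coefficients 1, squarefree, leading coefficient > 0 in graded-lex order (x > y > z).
2*x^2*z + 2*y^3 + y^2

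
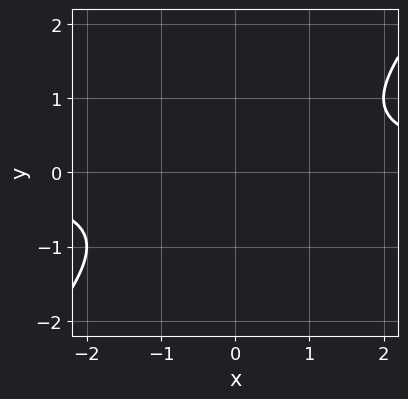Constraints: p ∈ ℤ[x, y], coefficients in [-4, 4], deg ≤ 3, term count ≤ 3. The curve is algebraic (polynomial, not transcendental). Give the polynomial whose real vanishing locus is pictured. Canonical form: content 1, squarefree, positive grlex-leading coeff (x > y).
x*y - y^2 - 1

First, the degree is 2 — the shape is more complex than any degree-1 curve.
Next, against the integer gridlines: no y-intercept at any integer in the box; no x-intercept at any integer in the box.
Finally, solving for integer coefficients yields p as stated.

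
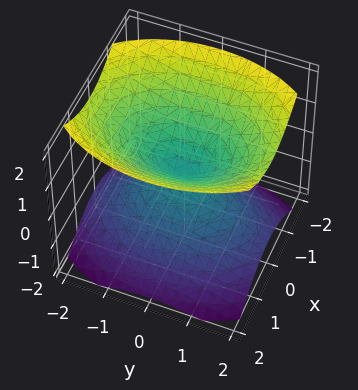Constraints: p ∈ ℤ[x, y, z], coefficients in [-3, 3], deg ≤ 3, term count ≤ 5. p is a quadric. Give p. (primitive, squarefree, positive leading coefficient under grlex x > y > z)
2*x^2 + y^2 - 2*z^2

1. I count 2 distinct pieces. They look like related sheets of one shape, so recover p as a whole.
2. The degree is 2 — a double cone through the origin; a quadric.
3. Symmetries: mirror symmetry x ↦ −x ⇒ only even powers of x; the z ↦ −z reflection is a symmetry, so z appears only in even powers; mirror symmetry y ↦ −y ⇒ only even powers of y.
4. Reading off the gridlines: it crosses the y-axis at the gridline y = 0; one x-axis crossing is at x = 0.
5. Matching integer coefficients to the picture gives p.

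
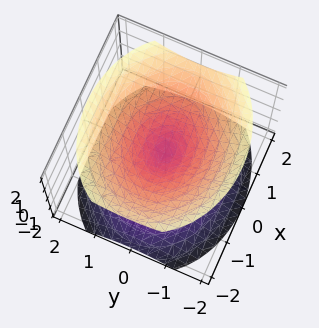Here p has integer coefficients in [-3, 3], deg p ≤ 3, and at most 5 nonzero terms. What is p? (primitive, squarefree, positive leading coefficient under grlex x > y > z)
There are 2 components. Treating them together as one polynomial.
The degree is 2 — a double cone through the origin; a quadric.
Symmetries: mirror symmetry x ↦ −x ⇒ only even powers of x; the y ↦ −y reflection is a symmetry, so y appears only in even powers; mirror symmetry z ↦ −z ⇒ only even powers of z.
Reading off the gridlines: it crosses the z-axis at the gridline z = 0; it meets the y-axis at y = 0 (among the integer gridlines); one x-axis crossing is at x = 0.
Together with the visible shape, these determine p as stated.

2*x^2 + 3*y^2 - 3*z^2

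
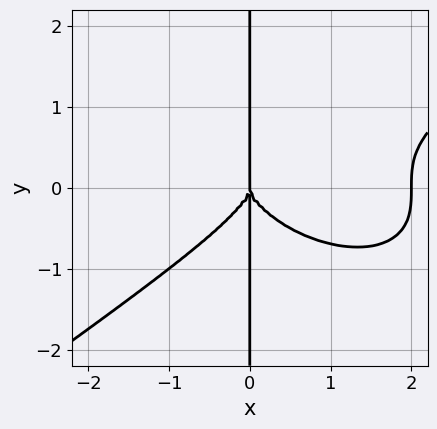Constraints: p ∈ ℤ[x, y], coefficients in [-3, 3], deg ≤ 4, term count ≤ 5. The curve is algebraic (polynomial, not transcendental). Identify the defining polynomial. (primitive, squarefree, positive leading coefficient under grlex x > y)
x^4 - 3*x*y^3 - 2*x^3

(a) deg p = 4. A generic line meets the curve in up to 4 points.
(b) Against the integer gridlines: every point of the y-axis in the box is on the curve; the x-axis gridline crossings are at x ∈ {0, 2}.
(c) Solving for integer coefficients yields p as stated.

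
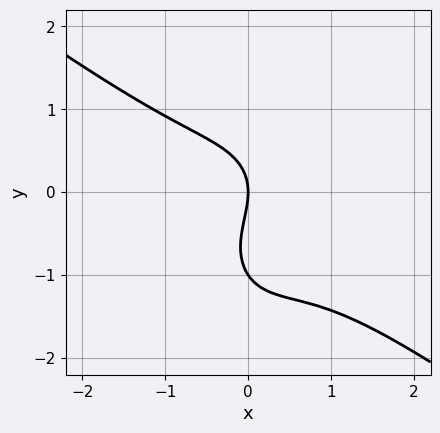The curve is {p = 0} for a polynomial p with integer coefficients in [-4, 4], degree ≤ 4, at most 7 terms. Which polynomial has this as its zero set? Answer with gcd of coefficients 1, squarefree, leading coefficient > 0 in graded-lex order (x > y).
(a) Degree: no degree-2 curve has this shape, so deg p = 3.
(b) Against the integer gridlines: the y-axis gridline crossings are at y ∈ {-1, 0}; it crosses the x-axis at the gridline x = 0.
(c) Matching integer coefficients to the picture gives p.

3*x^3 + 3*x^2*y + 2*y^3 + 2*y^2 + 3*x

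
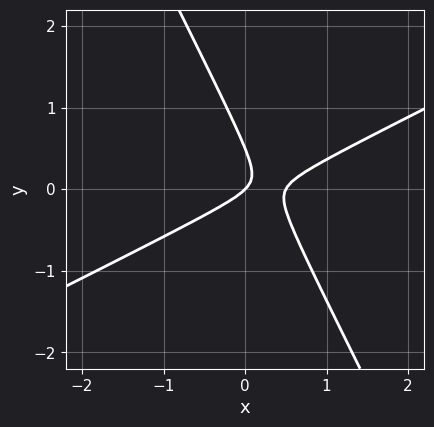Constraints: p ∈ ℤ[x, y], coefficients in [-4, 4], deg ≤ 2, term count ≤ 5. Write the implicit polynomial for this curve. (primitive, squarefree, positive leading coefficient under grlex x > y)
2*x^2 - 3*x*y - 2*y^2 - x + y

(a) deg p = 2. No degree-1 curve has this shape.
(b) Checking where it meets the axes: it crosses the y-axis at the gridline y = 0; it crosses the x-axis at the gridline x = 0.
(c) Solving for integer coefficients yields p as stated.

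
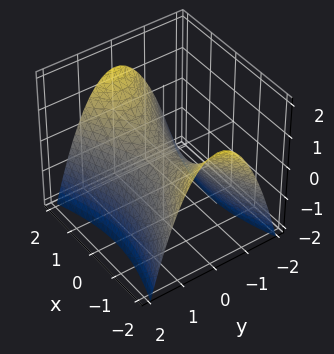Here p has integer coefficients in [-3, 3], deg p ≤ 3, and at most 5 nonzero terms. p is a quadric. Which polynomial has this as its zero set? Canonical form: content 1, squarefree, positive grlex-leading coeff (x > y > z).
x^2 - 3*y^2 - 3*z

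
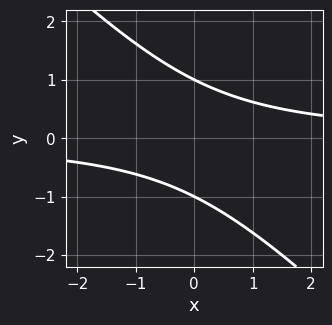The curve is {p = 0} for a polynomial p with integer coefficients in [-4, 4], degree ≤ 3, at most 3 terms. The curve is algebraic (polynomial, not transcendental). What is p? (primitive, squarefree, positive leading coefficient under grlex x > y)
(a) Degree: a generic line meets the curve in up to 2 points, so deg p = 2.
(b) Against the integer gridlines: among the integer gridlines, it crosses the y-axis at y ∈ {-1, 1}; the curve avoids every integer x-axis point in the box.
(c) These observations pin down the coefficients.

x*y + y^2 - 1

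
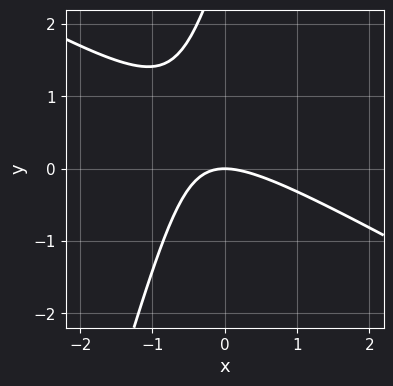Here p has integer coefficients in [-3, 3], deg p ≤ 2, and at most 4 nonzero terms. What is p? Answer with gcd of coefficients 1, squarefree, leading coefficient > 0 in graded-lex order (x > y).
First, deg p = 2. No degree-1 curve has this shape.
Next, from the visible intercepts: it crosses the y-axis at the gridline y = 0; it meets the x-axis at x = 0 (among the integer gridlines).
Finally, matching integer coefficients to the picture gives p.

2*x^2 + 3*x*y - y^2 + 3*y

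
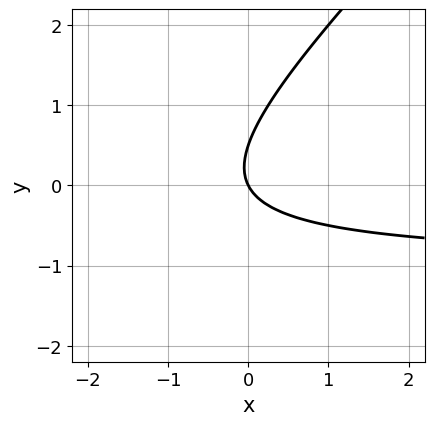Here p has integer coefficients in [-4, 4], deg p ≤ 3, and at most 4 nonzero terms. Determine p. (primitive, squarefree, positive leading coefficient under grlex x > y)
(a) The degree is 2 — a generic line meets the curve in up to 2 points.
(b) Checking where it meets the axes: one y-axis crossing is at y = 0; it crosses the x-axis at the gridline x = 0.
(c) Solving for integer coefficients yields p as stated.

2*x*y - 2*y^2 + 2*x + y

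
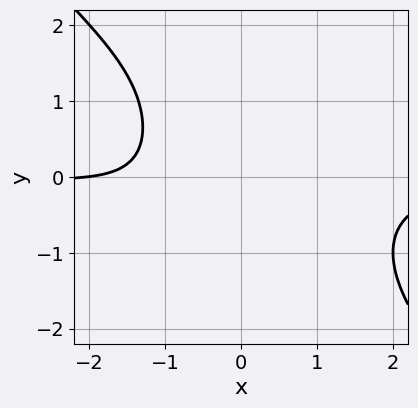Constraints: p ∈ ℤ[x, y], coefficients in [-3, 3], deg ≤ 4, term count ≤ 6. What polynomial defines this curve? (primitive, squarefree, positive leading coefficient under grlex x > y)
x^3*y + x^2*y^2 + x + 2

First, the degree is 4 — a generic line meets the curve in up to 4 points.
Next, from the visible intercepts: it misses every integer gridline on the y-axis; it meets the x-axis at x = -2 (among the integer gridlines).
Finally, matching integer coefficients to the picture gives p.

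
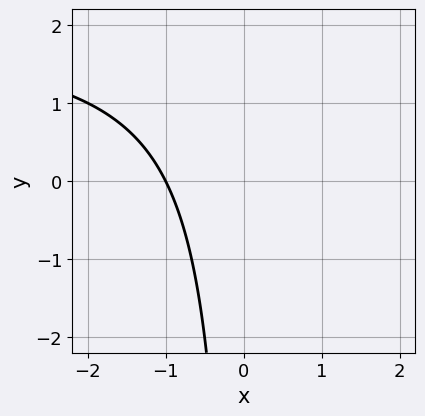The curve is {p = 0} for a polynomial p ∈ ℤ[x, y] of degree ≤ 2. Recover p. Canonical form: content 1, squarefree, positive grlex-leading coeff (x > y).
x*y - 2*x - 2

1. The degree is 2 — no degree-1 curve has this shape.
2. From the visible intercepts: it crosses the x-axis at the gridline x = -1; it misses every integer gridline on the y-axis.
3. Fitting integer coefficients to these (and the overall shape) gives p.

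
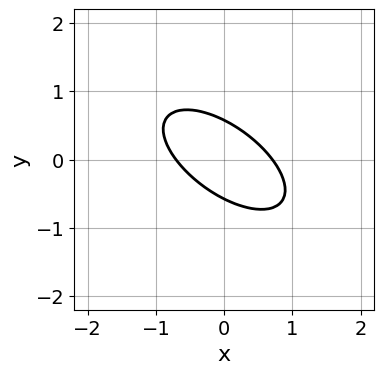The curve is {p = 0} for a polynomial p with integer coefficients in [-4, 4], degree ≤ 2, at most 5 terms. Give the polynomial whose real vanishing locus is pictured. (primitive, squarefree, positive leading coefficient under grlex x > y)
First, degree: no degree-1 curve has this shape, so deg p = 2.
Finally, putting this together gives p.

2*x^2 + 3*x*y + 3*y^2 - 1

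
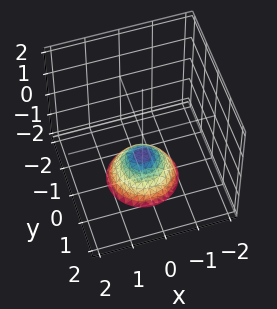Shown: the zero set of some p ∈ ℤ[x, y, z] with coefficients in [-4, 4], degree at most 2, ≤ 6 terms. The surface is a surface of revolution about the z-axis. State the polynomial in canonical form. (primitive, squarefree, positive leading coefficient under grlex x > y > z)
x^2 + y^2 + z + 1

1. The degree is 2 — no degree-1 surface has this shape.
2. Symmetries: rotational symmetry about the z-axis ⇒ p depends on x, y only through x² + y².
3. From the axis intercepts and sections: no y-intercept at any integer in the box; a circular section at z = -2 has radius exactly 1; it misses every integer gridline on the x-axis; one z-axis crossing is at z = -1.
4. Together with the visible shape, these determine p as stated.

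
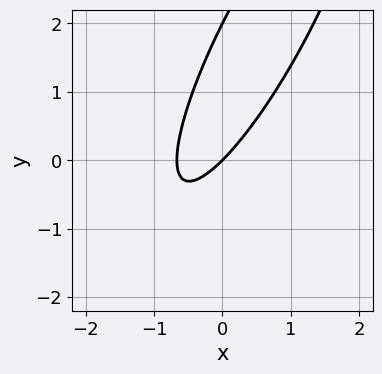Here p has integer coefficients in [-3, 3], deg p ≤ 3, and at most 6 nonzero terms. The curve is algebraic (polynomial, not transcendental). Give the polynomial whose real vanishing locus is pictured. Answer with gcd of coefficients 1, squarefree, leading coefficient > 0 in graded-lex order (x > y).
3*x^2 - 3*x*y + y^2 + 2*x - 2*y

1. deg p = 2. A generic line meets the curve in up to 2 points.
2. Checking where it meets the axes: it meets the x-axis at x = 0 (among the integer gridlines); the y-axis gridline crossings are at y ∈ {0, 2}.
3. Assembling these constraints gives the stated polynomial.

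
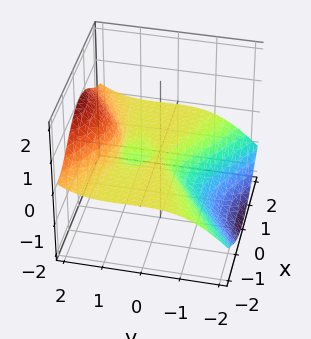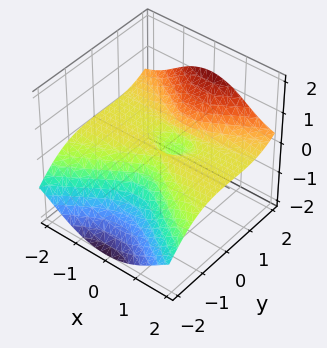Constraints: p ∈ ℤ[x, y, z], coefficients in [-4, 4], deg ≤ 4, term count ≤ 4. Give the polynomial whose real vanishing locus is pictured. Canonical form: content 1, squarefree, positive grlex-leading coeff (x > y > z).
3*x^2*z - y^3 + 2*z^3 + y^2

deg p = 3. A generic line meets the surface in up to 3 points.
From the axis intercepts and sections: the visible x-axis segment lies entirely on the surface; among the integer gridlines, it crosses the y-axis at y ∈ {0, 1}; one z-axis crossing is at z = 0.
Matching integer coefficients to the picture gives p.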